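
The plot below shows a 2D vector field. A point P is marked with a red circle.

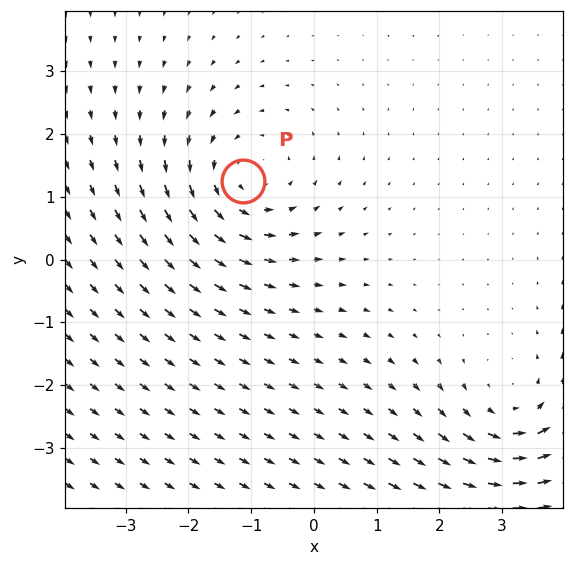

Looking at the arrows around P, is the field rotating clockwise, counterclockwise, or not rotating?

Near P at (-1.1, 1.2) the arrows circulate counterclockwise. The curl (z-component) there is about +3; positive curl means counterclockwise rotation.

counterclockwise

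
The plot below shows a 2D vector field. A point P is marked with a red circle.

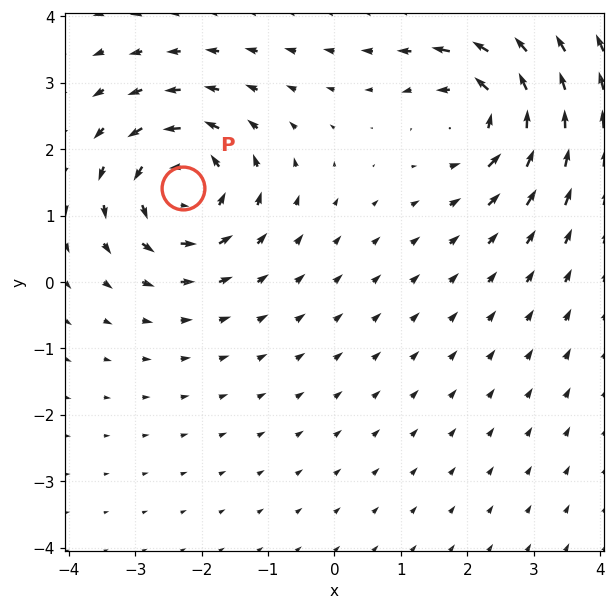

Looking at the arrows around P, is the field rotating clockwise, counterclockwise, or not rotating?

counterclockwise

Near P at (-2.3, 1.4) the arrows circulate counterclockwise. The curl (z-component) there is about +4; positive curl means counterclockwise rotation.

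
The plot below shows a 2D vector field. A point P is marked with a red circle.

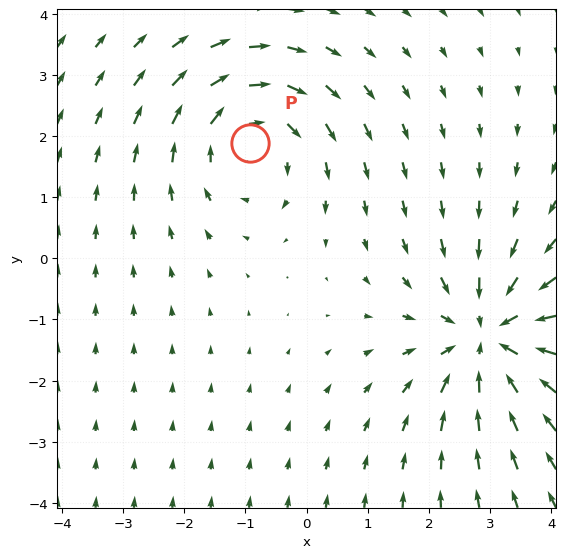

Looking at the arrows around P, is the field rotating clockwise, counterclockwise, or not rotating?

Near P at (-0.9, 1.9) the arrows circulate clockwise. The curl (z-component) there is about -3; negative curl means clockwise rotation.

clockwise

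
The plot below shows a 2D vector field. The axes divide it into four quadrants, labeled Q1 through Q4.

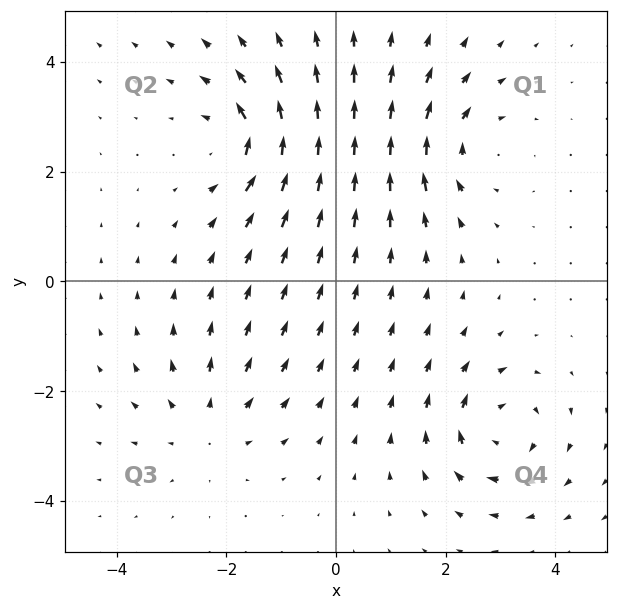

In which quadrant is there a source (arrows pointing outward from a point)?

The source sits at approximately (-2.3, -2.6), which lies in quadrant Q3. The divergence there is about +3, positive as expected for a source.

Q3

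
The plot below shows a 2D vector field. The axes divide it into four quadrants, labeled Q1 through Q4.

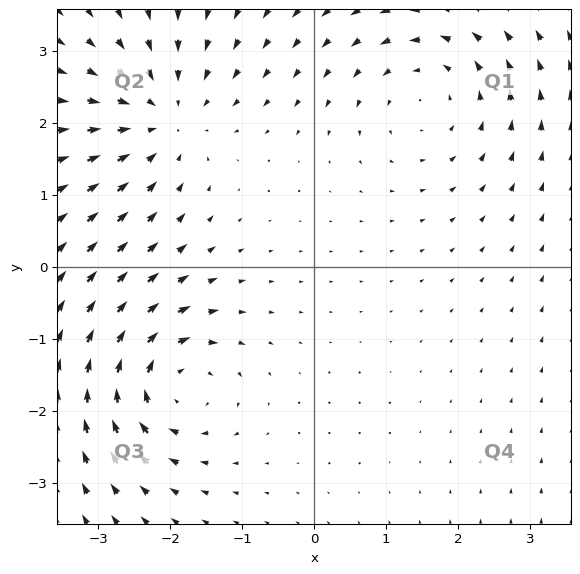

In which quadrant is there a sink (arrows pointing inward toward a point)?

Q2

The sink sits at approximately (-2.1, 2.1), which lies in quadrant Q2. The divergence there is about -5, negative as expected for a sink.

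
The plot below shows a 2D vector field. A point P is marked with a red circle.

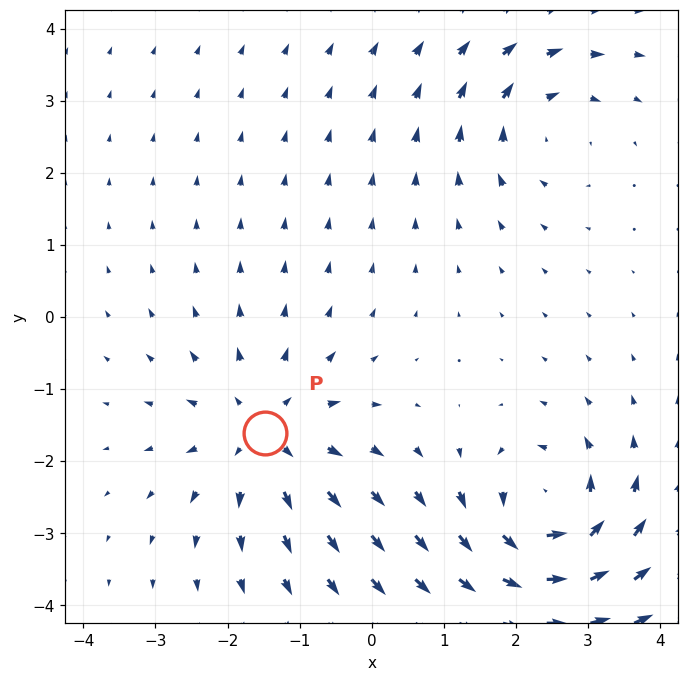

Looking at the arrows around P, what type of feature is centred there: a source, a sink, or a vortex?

source

At P (-1.5, -1.6) the arrows spread outward. Divergence about +4, curl ≈0 — positive divergence with near-zero curl is a source.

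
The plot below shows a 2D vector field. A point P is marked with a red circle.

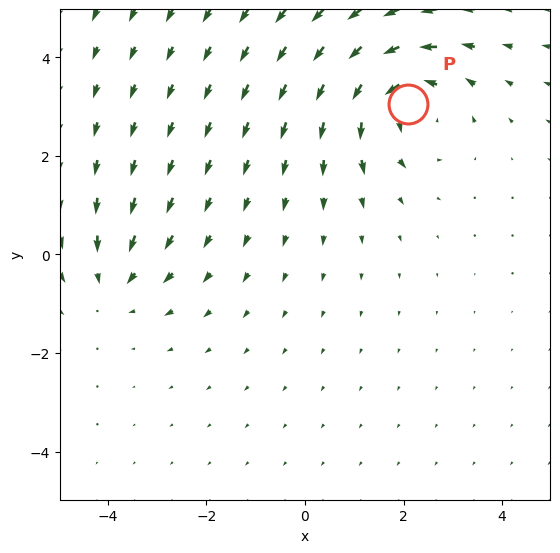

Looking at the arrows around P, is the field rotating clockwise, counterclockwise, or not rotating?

counterclockwise

Near P at (2.1, 3.1) the arrows circulate counterclockwise. The curl (z-component) there is about +5; positive curl means counterclockwise rotation.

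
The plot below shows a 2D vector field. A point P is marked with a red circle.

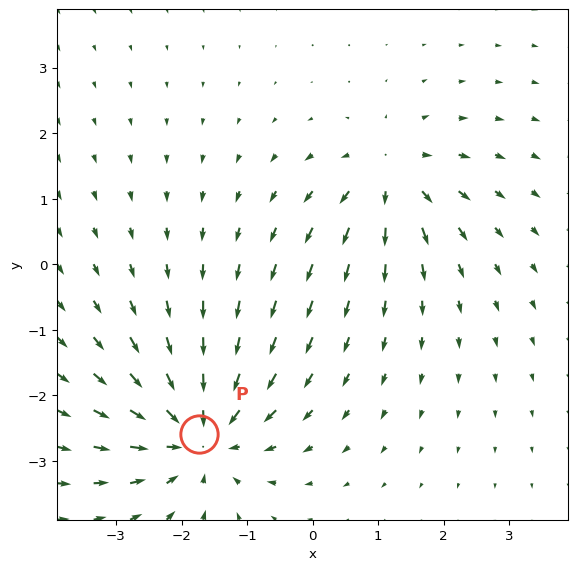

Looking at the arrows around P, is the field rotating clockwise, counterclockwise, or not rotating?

Near P at (-1.7, -2.6) the arrows show no circulation. The curl there is ≈0.

not rotating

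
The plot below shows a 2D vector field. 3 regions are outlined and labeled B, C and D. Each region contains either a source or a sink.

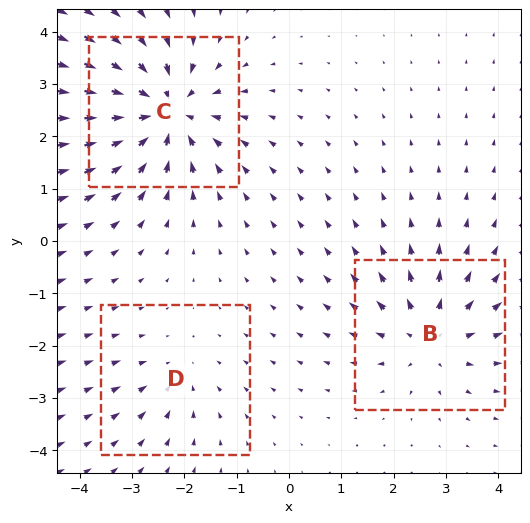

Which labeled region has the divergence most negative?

Divergence at each region's feature centre — B: about +3, C: about -5, D: about -2. Region C is most negative.

C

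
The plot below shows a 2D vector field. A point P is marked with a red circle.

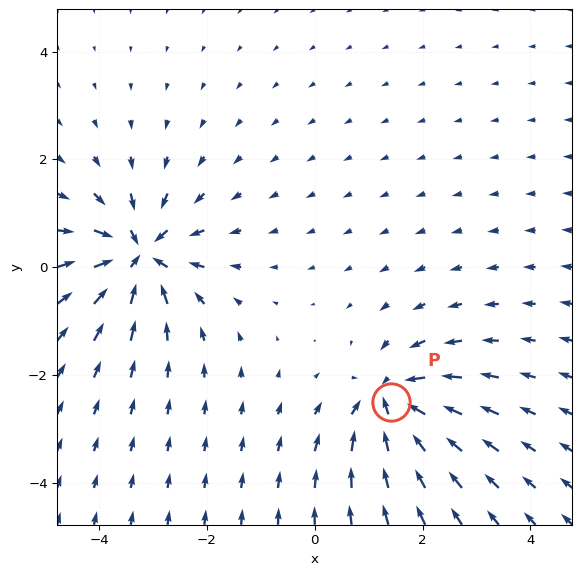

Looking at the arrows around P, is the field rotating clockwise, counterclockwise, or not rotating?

Near P at (1.4, -2.5) the arrows show no circulation. The curl there is ≈0.

not rotating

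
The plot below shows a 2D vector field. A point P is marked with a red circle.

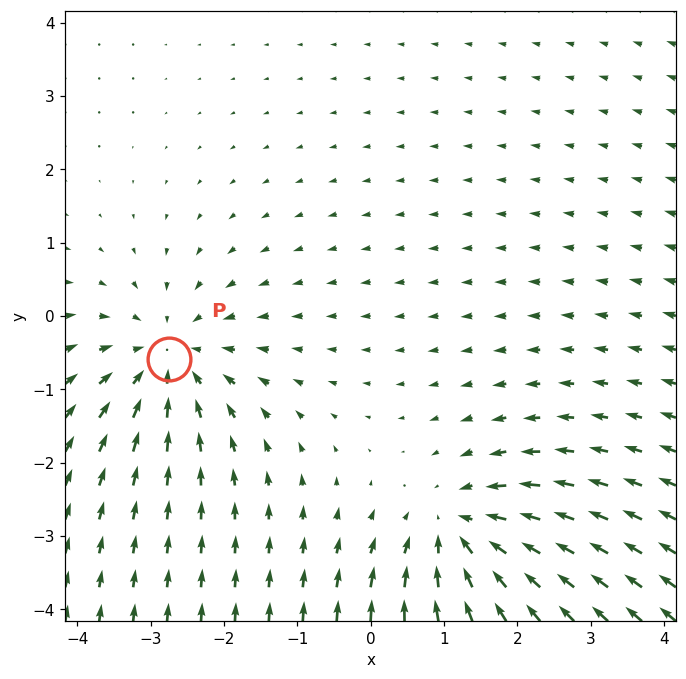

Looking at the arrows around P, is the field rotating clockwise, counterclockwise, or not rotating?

Near P at (-2.8, -0.6) the arrows show no circulation. The curl there is ≈0.

not rotating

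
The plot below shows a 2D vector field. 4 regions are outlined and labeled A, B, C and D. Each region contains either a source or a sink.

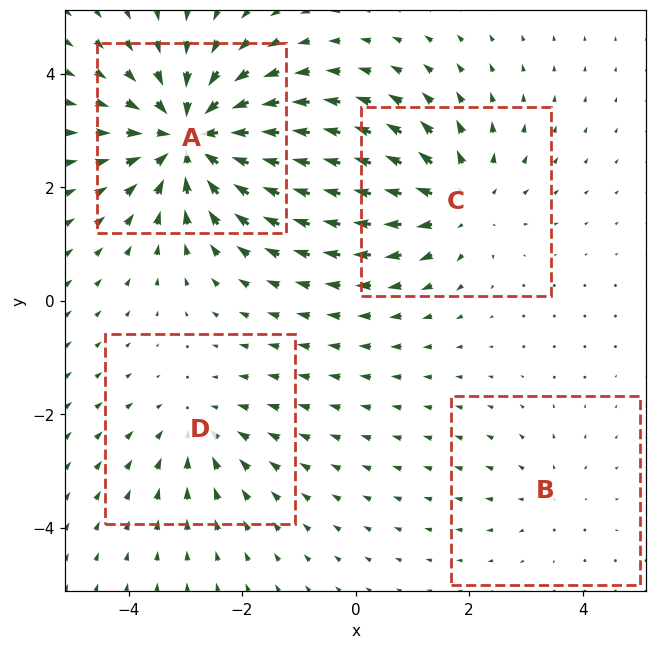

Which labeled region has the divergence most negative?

A

Divergence at each region's feature centre — A: about -7, B: about +2, C: about +4, D: about -3. Region A is most negative.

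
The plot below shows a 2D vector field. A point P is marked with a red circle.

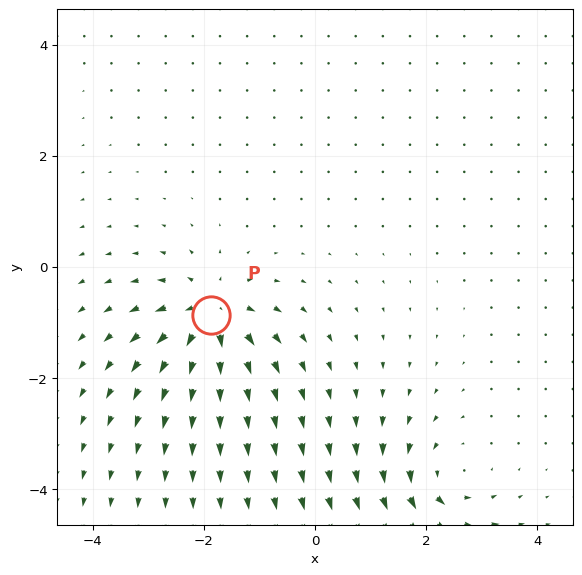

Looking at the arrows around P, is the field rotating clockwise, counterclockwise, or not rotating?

not rotating

Near P at (-1.9, -0.9) the arrows show no circulation. The curl there is ≈0.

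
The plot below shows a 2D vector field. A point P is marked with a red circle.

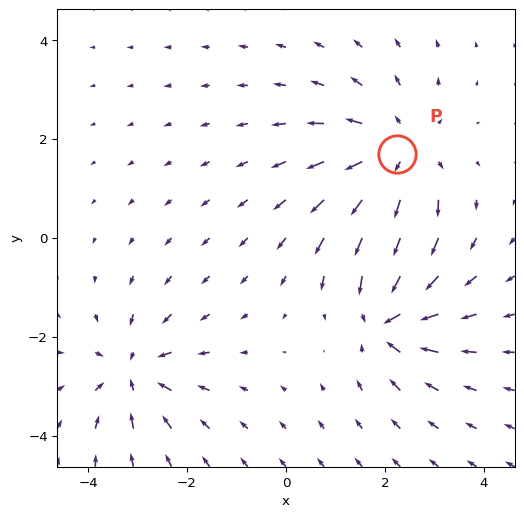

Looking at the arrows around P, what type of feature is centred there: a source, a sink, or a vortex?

At P (2.3, 1.7) the arrows spread outward. Divergence about +3, curl ≈0 — positive divergence with near-zero curl is a source.

source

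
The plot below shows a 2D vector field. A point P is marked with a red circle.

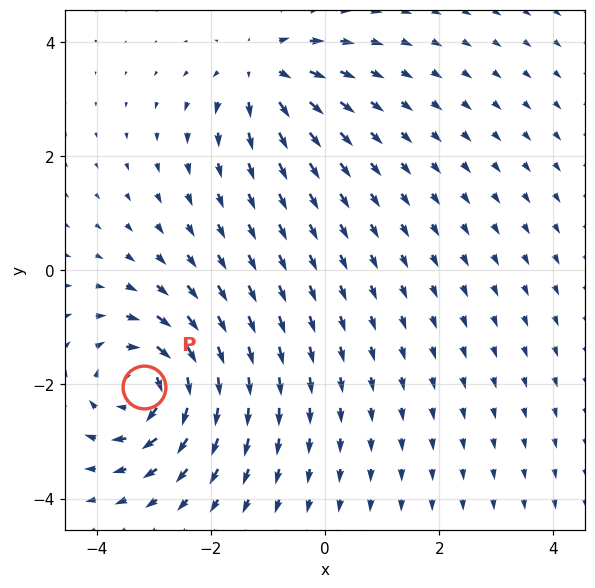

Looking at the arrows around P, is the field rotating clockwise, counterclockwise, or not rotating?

Near P at (-3.2, -2.0) the arrows circulate clockwise. The curl (z-component) there is about -4; negative curl means clockwise rotation.

clockwise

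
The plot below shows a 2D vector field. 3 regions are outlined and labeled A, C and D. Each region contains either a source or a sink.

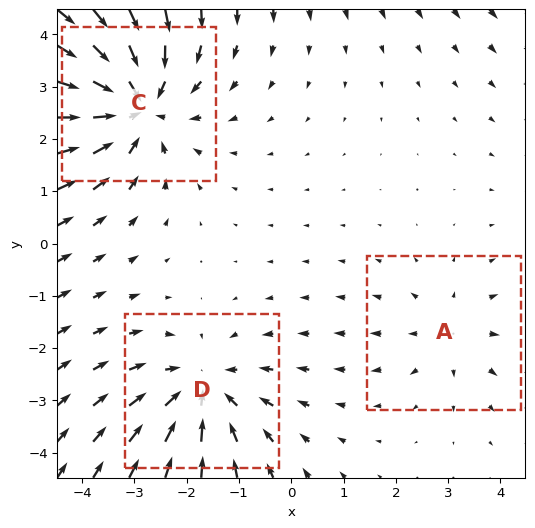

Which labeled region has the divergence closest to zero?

Divergence at each region's feature centre — A: about +2, C: about -4, D: about -3. Region A is closest to zero.

A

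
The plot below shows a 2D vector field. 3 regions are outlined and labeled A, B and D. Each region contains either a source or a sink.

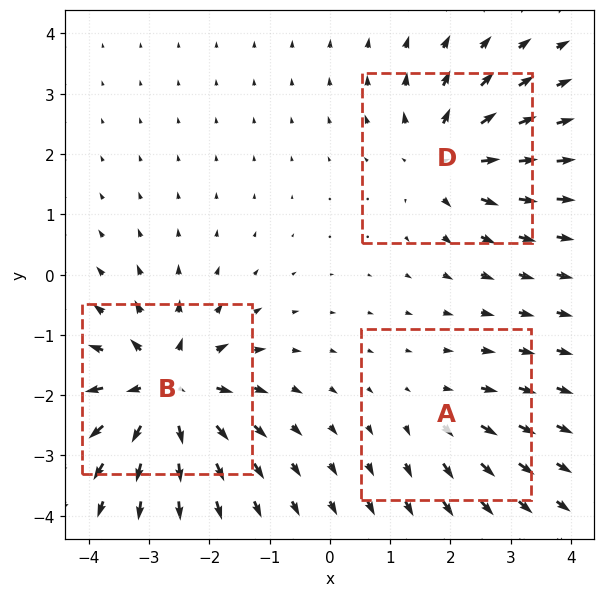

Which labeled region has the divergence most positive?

Divergence at each region's feature centre — A: about +2, B: about +6, D: about +4. Region B is most positive.

B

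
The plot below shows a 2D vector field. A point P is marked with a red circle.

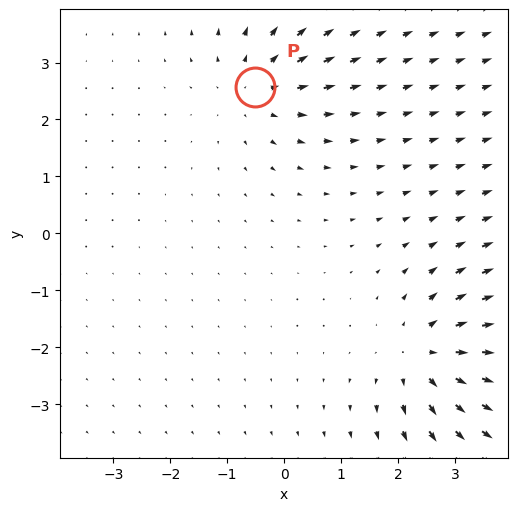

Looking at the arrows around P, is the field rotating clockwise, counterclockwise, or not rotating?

Near P at (-0.5, 2.6) the arrows show no circulation. The curl there is ≈0.

not rotating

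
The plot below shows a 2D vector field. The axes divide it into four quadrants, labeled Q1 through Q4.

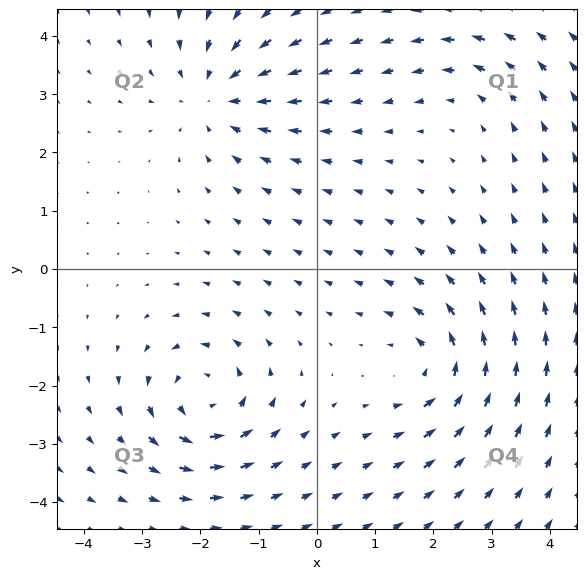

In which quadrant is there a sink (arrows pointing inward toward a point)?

The sink sits at approximately (-1.7, 3.0), which lies in quadrant Q2. The divergence there is about -4, negative as expected for a sink.

Q2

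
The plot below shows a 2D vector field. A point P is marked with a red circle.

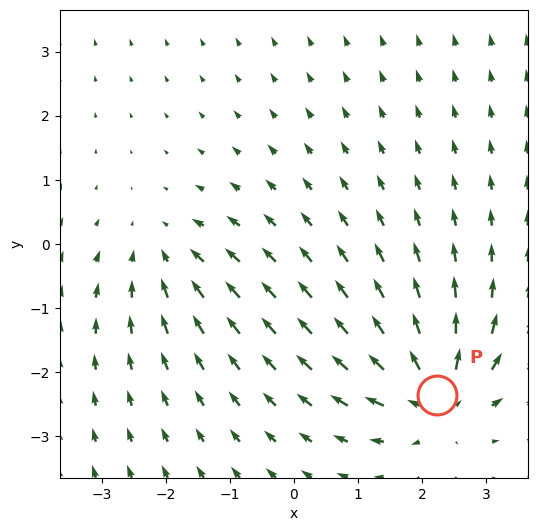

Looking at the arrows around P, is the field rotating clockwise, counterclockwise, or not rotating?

Near P at (2.2, -2.4) the arrows show no circulation. The curl there is ≈0.

not rotating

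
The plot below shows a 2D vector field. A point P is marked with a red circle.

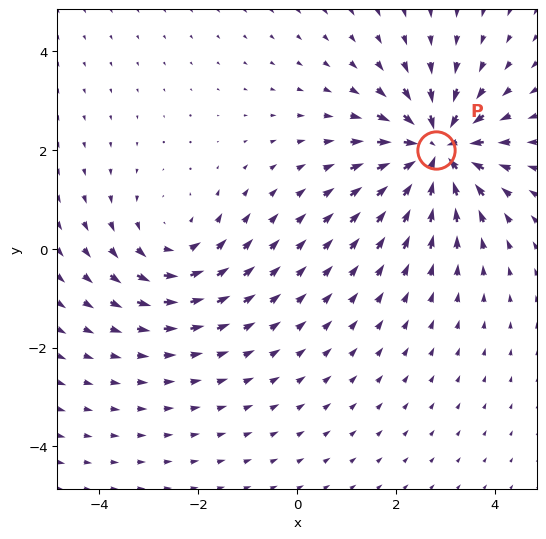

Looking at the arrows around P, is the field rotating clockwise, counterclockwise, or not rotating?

Near P at (2.8, 2.0) the arrows show no circulation. The curl there is ≈0.

not rotating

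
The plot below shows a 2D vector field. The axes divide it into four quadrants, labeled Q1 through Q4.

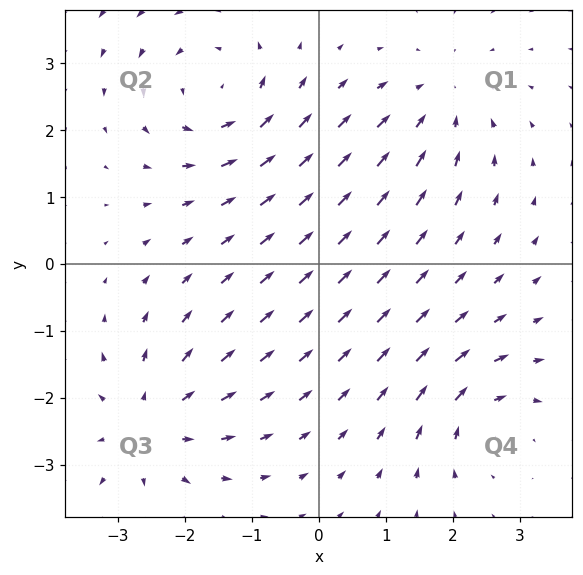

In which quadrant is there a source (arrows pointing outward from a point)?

The source sits at approximately (-2.5, -2.4), which lies in quadrant Q3. The divergence there is about +3, positive as expected for a source.

Q3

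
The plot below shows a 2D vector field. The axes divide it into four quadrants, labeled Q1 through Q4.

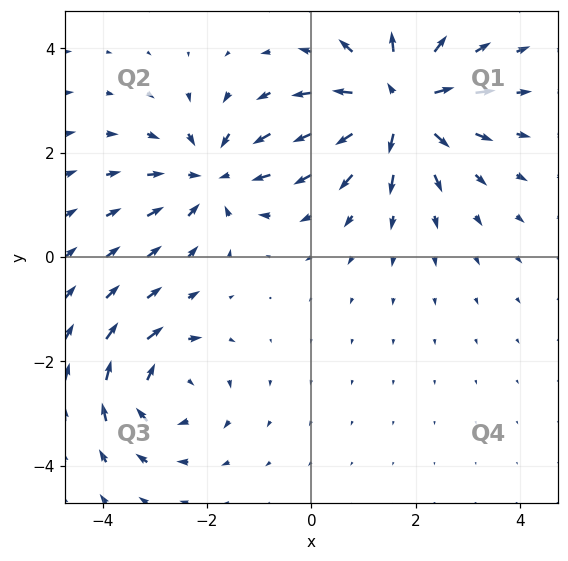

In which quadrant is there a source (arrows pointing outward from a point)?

The source sits at approximately (1.7, 2.9), which lies in quadrant Q1. The divergence there is about +7, positive as expected for a source.

Q1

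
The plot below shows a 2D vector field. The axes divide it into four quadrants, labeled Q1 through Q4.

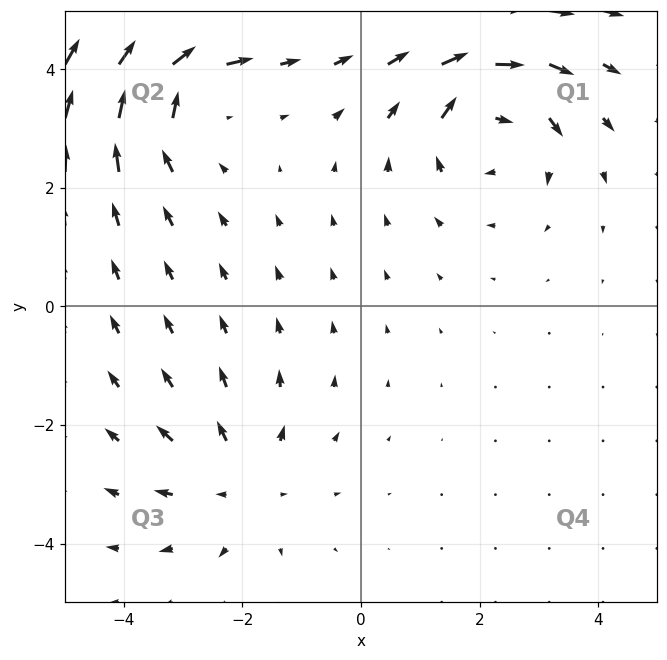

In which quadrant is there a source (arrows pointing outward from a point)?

Q3

The source sits at approximately (-2.0, -3.0), which lies in quadrant Q3. The divergence there is about +3, positive as expected for a source.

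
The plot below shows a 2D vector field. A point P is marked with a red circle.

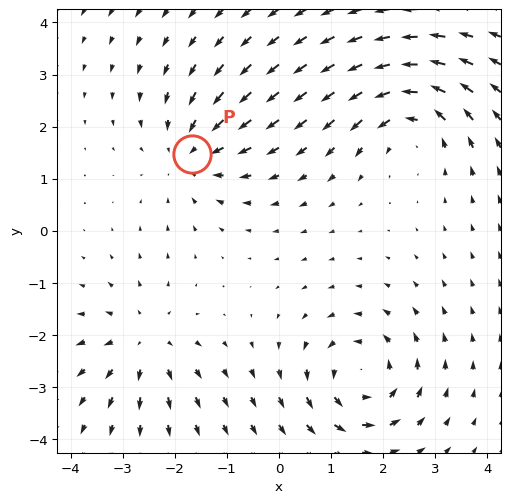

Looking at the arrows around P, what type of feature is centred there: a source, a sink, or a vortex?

At P (-1.7, 1.5) the arrows converge inward. Divergence about -4, curl ≈0 — negative divergence with near-zero curl is a sink.

sink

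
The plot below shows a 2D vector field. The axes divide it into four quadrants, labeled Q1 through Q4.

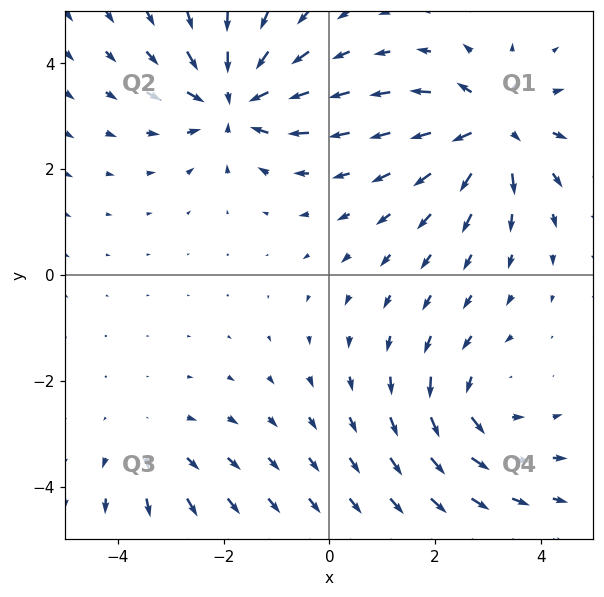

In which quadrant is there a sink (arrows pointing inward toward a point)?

The sink sits at approximately (-1.8, 3.3), which lies in quadrant Q2. The divergence there is about -5, negative as expected for a sink.

Q2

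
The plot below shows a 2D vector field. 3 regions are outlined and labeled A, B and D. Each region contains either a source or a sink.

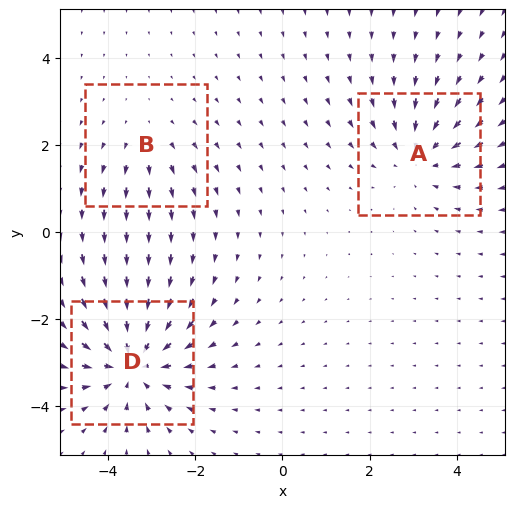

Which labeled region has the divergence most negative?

D

Divergence at each region's feature centre — A: about -3, B: about +2, D: about -5. Region D is most negative.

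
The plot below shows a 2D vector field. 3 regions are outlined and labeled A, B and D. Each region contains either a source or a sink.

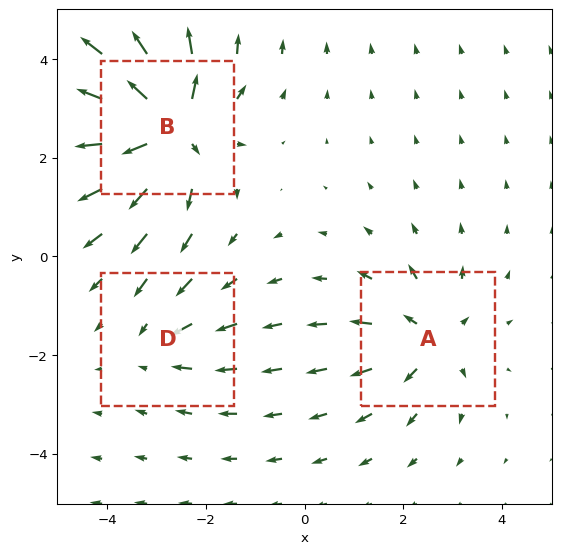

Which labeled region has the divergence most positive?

B

Divergence at each region's feature centre — A: about +3, B: about +6, D: about -2. Region B is most positive.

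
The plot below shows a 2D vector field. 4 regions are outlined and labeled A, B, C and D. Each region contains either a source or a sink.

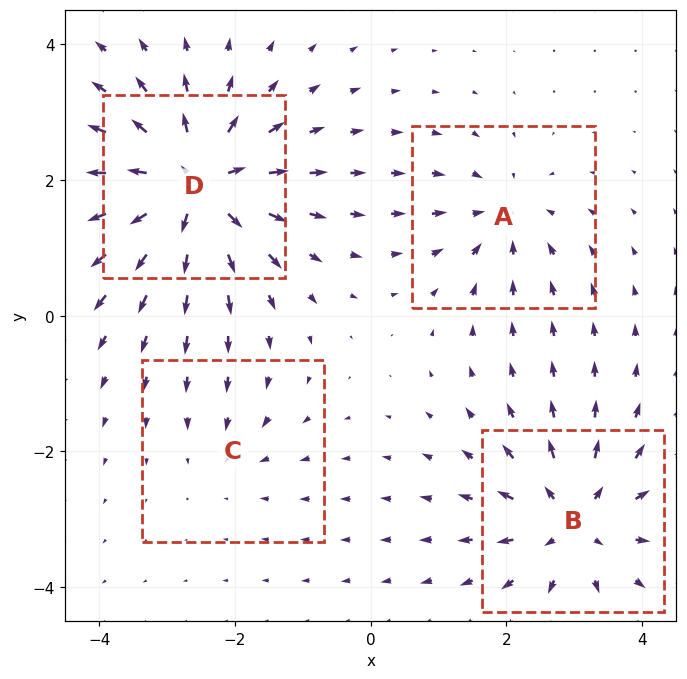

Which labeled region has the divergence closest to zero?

C

Divergence at each region's feature centre — A: about -4, B: about +6, C: about -2, D: about +8. Region C is closest to zero.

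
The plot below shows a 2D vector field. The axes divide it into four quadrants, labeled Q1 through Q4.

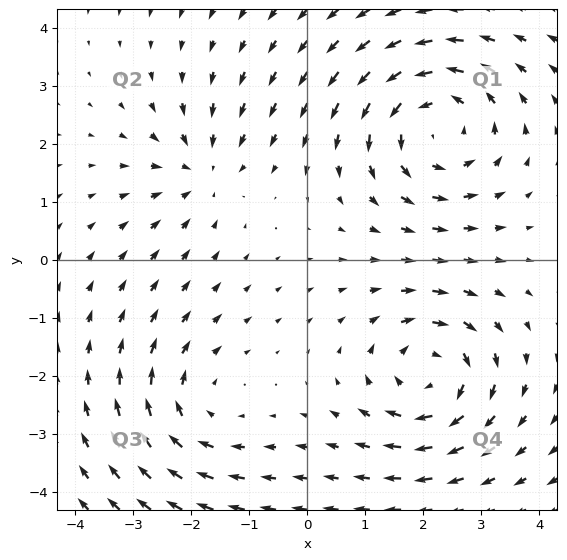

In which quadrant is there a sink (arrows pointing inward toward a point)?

The sink sits at approximately (-1.8, 1.5), which lies in quadrant Q2. The divergence there is about -3, negative as expected for a sink.

Q2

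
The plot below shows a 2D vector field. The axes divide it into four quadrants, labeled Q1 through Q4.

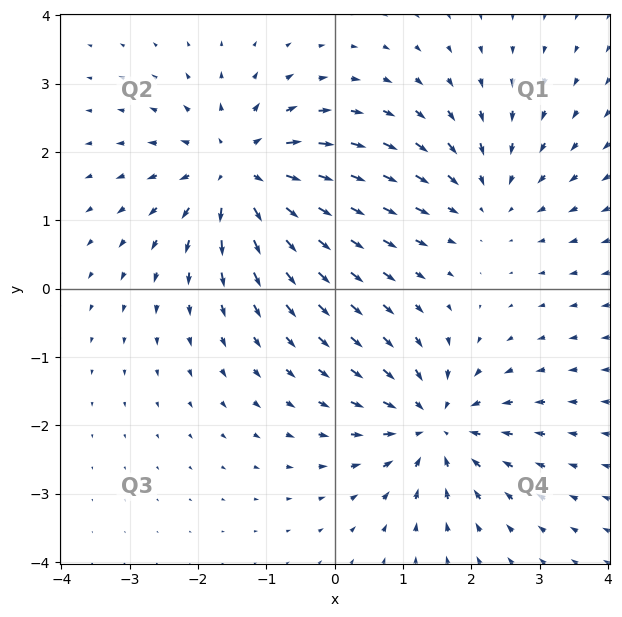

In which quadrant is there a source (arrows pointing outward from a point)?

The source sits at approximately (-1.4, 1.7), which lies in quadrant Q2. The divergence there is about +4, positive as expected for a source.

Q2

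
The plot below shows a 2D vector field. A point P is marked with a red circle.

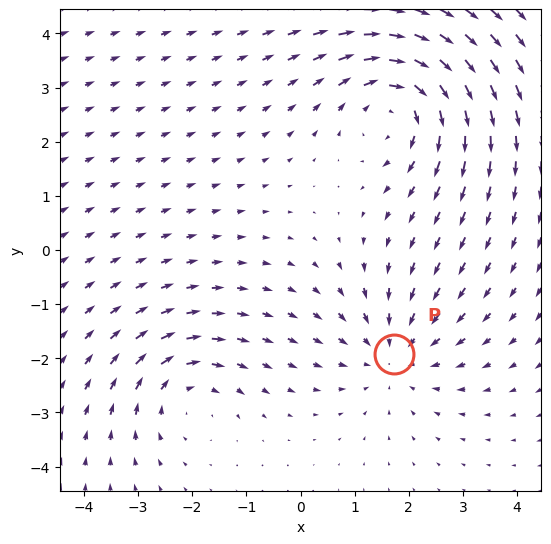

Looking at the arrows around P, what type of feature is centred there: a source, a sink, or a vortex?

At P (1.7, -1.9) the arrows converge inward. Divergence about -2, curl ≈0 — negative divergence with near-zero curl is a sink.

sink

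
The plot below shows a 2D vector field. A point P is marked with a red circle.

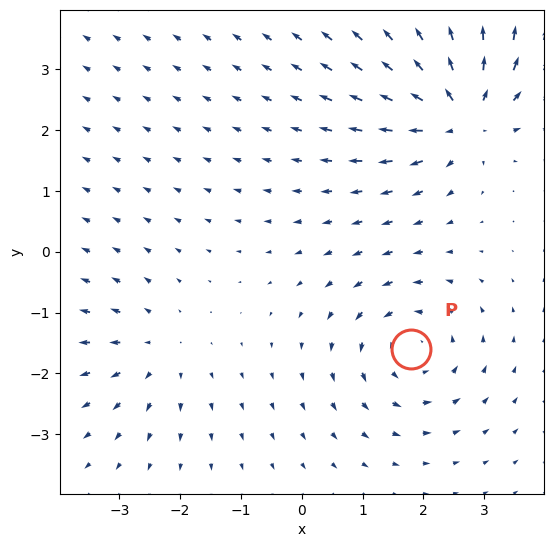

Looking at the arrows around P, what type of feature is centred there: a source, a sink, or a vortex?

At P (1.8, -1.6) the arrows circulate counterclockwise. Divergence ≈0, curl about +5 — near-zero divergence with nonzero curl is a vortex.

vortex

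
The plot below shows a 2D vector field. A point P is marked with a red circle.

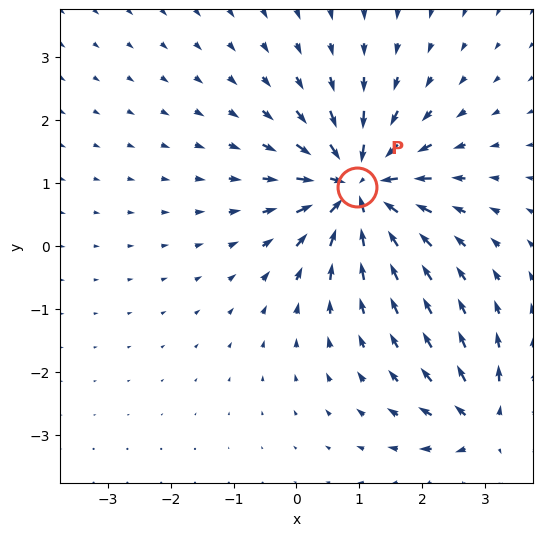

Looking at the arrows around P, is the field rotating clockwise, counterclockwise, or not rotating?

Near P at (1.0, 0.9) the arrows show no circulation. The curl there is ≈0.

not rotating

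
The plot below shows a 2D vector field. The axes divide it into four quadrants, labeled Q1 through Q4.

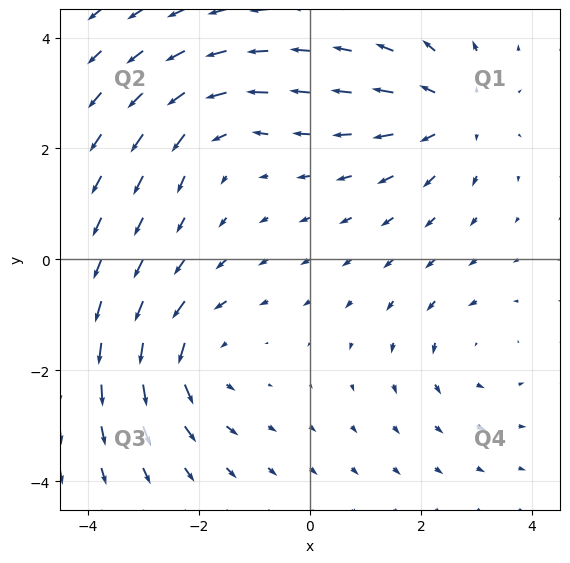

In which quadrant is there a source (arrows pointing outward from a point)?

Q1

The source sits at approximately (2.6, 2.6), which lies in quadrant Q1. The divergence there is about +4, positive as expected for a source.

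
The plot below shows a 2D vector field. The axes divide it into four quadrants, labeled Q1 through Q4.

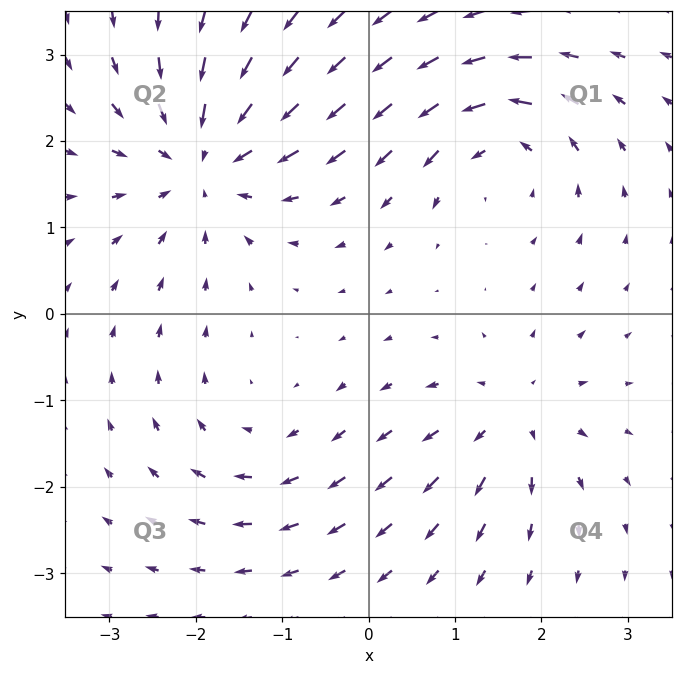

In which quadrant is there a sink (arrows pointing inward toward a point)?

Q2

The sink sits at approximately (-1.9, 1.8), which lies in quadrant Q2. The divergence there is about -5, negative as expected for a sink.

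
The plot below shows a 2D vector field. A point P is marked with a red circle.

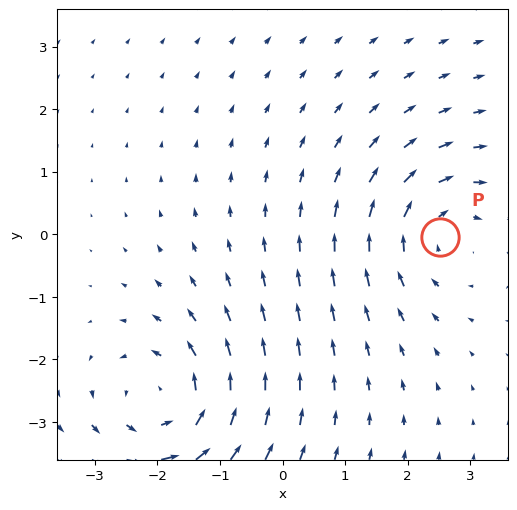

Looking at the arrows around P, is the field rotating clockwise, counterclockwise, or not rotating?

clockwise

Near P at (2.5, -0.0) the arrows circulate clockwise. The curl (z-component) there is about -3; negative curl means clockwise rotation.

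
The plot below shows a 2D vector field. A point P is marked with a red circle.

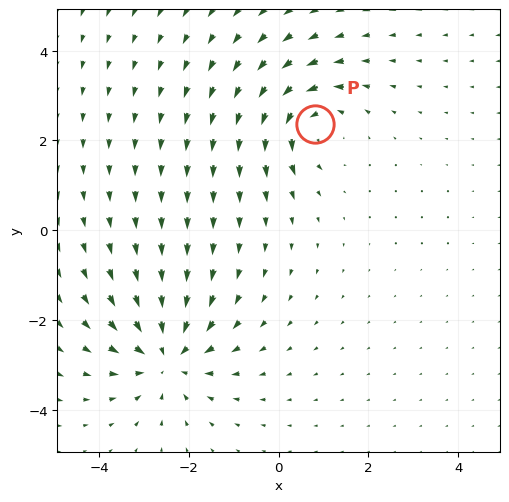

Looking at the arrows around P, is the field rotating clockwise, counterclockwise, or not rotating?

counterclockwise

Near P at (0.8, 2.4) the arrows circulate counterclockwise. The curl (z-component) there is about +4; positive curl means counterclockwise rotation.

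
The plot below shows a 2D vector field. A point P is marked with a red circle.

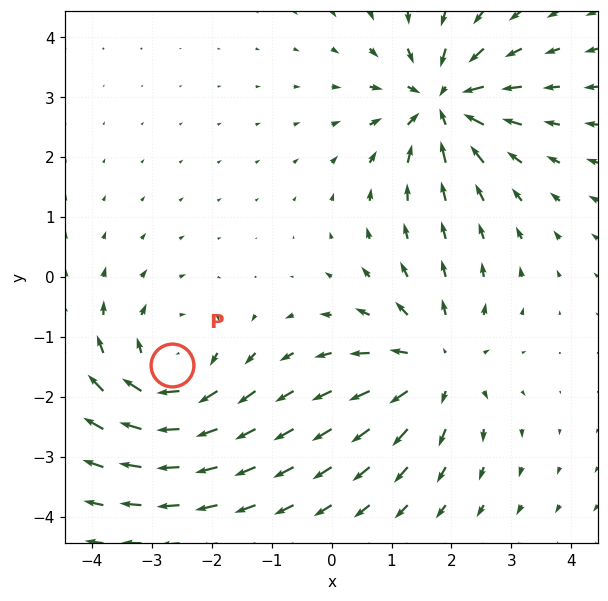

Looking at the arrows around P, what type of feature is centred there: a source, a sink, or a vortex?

vortex

At P (-2.7, -1.5) the arrows circulate clockwise. Divergence ≈0, curl about -4 — near-zero divergence with nonzero curl is a vortex.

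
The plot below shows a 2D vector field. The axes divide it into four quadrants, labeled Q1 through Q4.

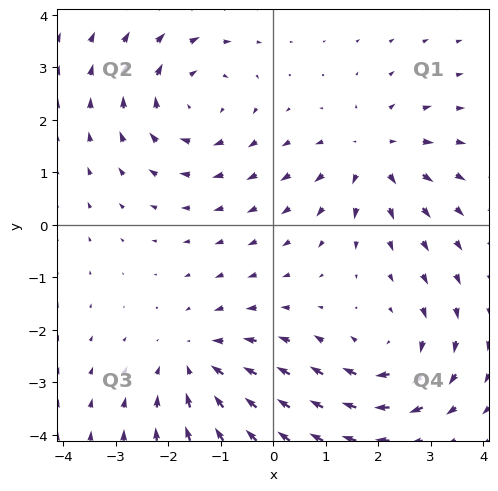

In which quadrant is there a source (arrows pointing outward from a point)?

Q1

The source sits at approximately (1.9, 1.3), which lies in quadrant Q1. The divergence there is about +3, positive as expected for a source.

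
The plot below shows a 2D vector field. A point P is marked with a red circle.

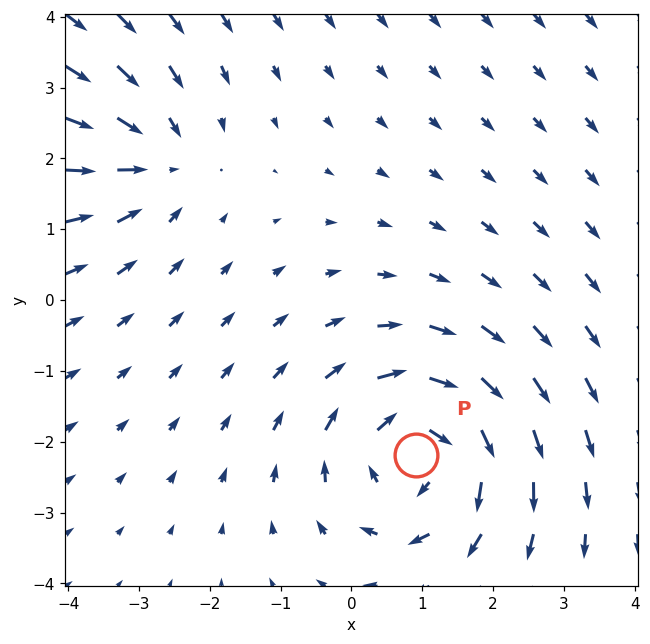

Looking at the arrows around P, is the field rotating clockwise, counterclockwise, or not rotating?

clockwise

Near P at (0.9, -2.2) the arrows circulate clockwise. The curl (z-component) there is about -4; negative curl means clockwise rotation.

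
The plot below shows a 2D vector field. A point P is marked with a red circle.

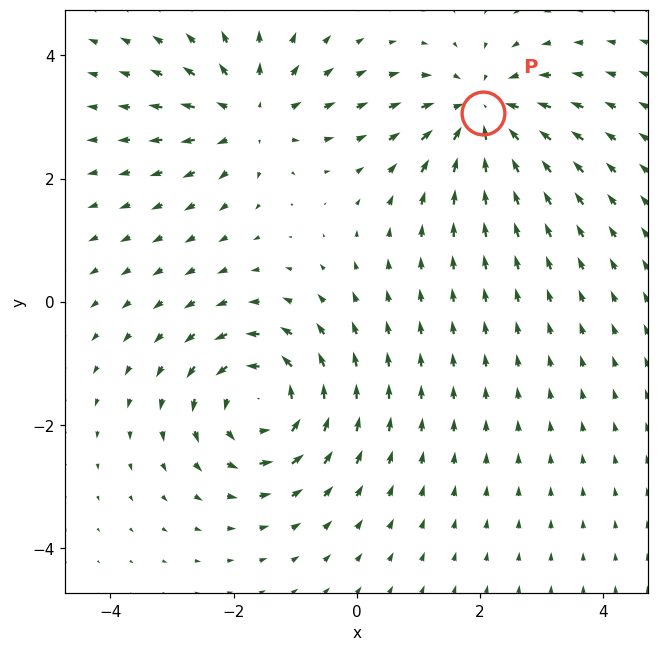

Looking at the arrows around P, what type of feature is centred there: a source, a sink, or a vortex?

At P (2.0, 3.1) the arrows converge inward. Divergence about -5, curl ≈0 — negative divergence with near-zero curl is a sink.

sink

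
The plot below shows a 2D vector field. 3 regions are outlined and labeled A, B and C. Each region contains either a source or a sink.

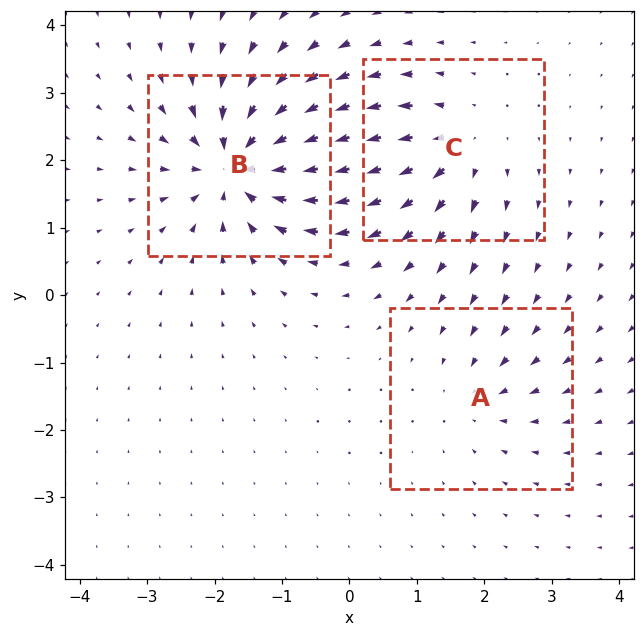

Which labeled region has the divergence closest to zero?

Divergence at each region's feature centre — A: about -2, B: about -6, C: about +4. Region A is closest to zero.

A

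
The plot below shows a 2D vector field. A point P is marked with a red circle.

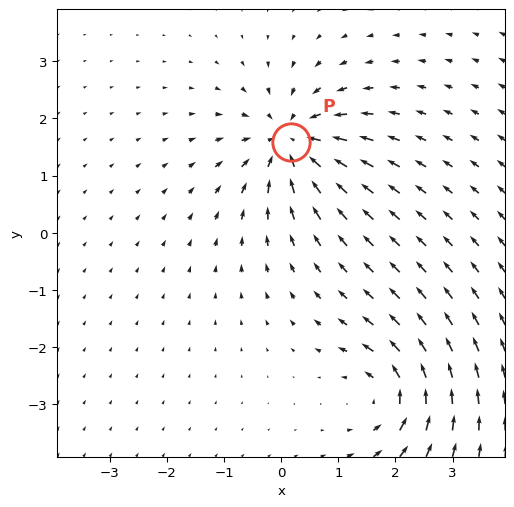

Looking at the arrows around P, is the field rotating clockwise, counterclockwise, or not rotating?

not rotating

Near P at (0.2, 1.6) the arrows show no circulation. The curl there is ≈0.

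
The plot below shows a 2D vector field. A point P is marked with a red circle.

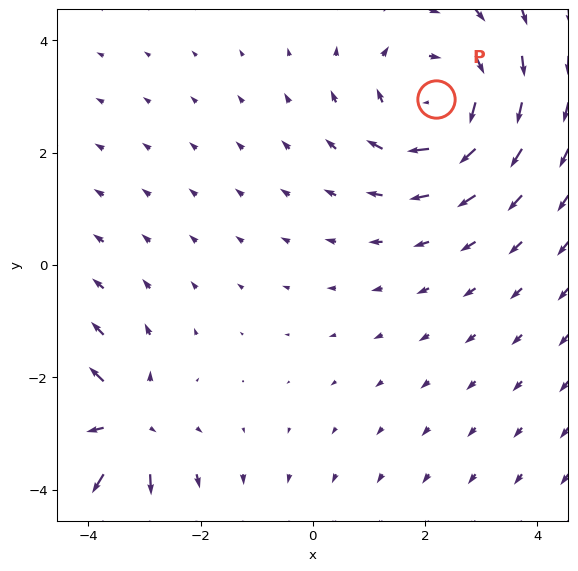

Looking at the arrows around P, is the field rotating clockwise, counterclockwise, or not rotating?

clockwise

Near P at (2.2, 3.0) the arrows circulate clockwise. The curl (z-component) there is about -4; negative curl means clockwise rotation.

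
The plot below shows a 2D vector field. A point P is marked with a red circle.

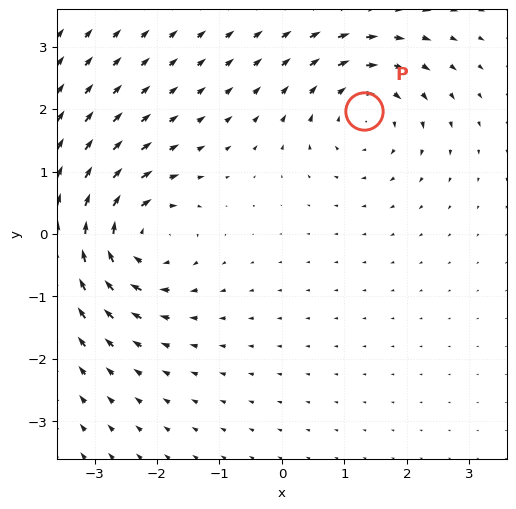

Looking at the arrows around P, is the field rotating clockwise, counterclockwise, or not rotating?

Near P at (1.3, 2.0) the arrows circulate clockwise. The curl (z-component) there is about -4; negative curl means clockwise rotation.

clockwise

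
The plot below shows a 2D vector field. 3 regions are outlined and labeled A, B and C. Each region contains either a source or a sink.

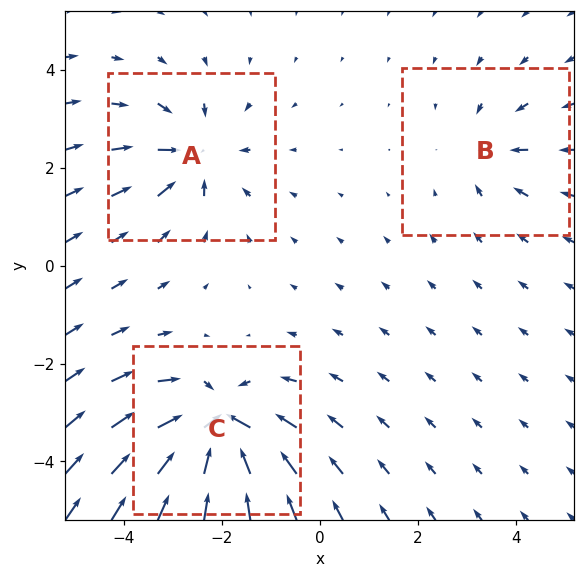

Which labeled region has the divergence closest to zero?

B

Divergence at each region's feature centre — A: about -4, B: about -2, C: about -6. Region B is closest to zero.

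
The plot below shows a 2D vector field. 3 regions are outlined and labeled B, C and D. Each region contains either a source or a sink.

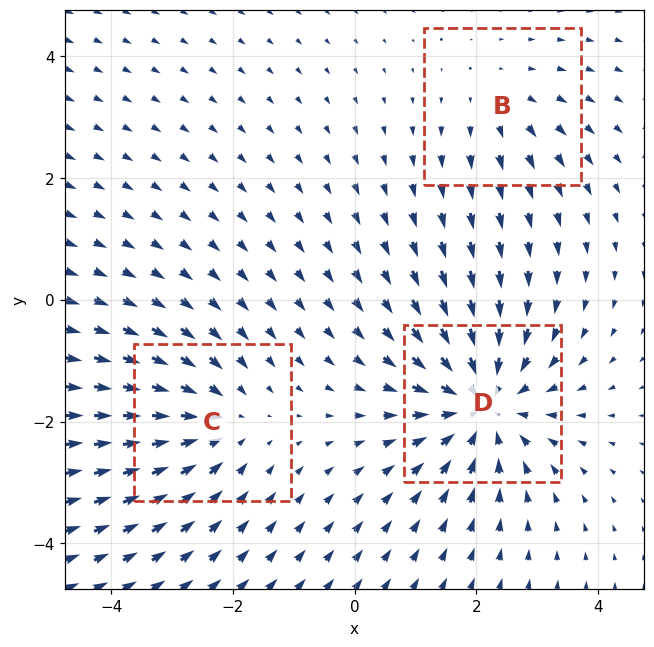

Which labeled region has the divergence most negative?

D

Divergence at each region's feature centre — B: about +2, C: about -3, D: about -5. Region D is most negative.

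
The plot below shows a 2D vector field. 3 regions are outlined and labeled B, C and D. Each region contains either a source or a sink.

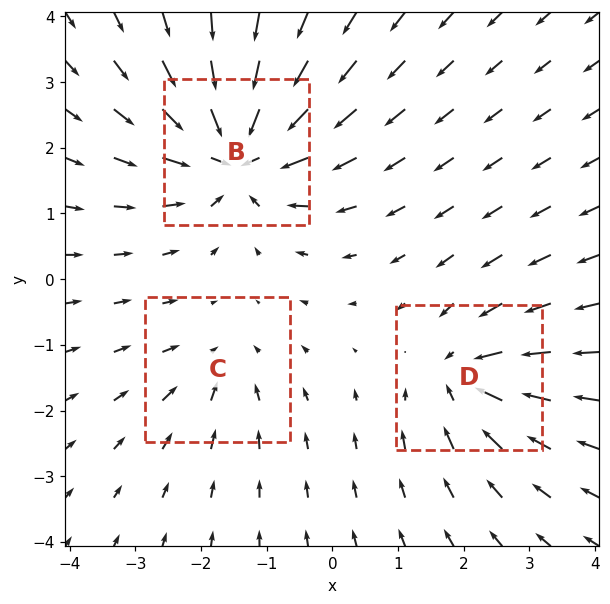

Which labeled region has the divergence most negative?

Divergence at each region's feature centre — B: about -6, C: about -2, D: about -4. Region B is most negative.

B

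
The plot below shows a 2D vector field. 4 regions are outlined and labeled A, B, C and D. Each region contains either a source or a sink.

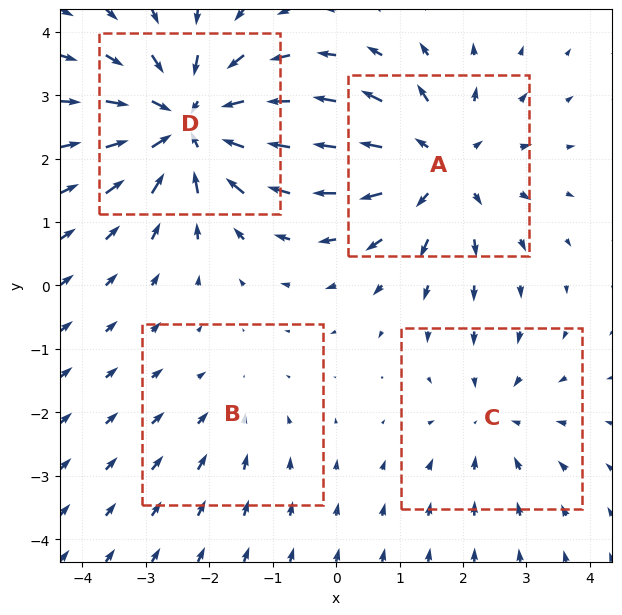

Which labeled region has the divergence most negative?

D

Divergence at each region's feature centre — A: about +5, B: about -2, C: about -3, D: about -6. Region D is most negative.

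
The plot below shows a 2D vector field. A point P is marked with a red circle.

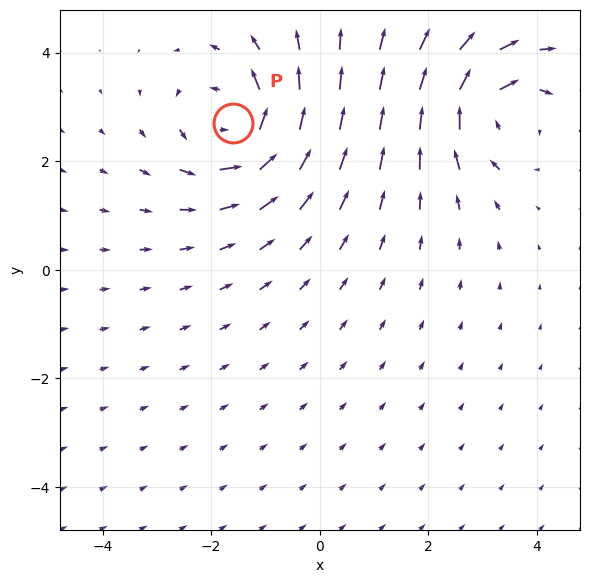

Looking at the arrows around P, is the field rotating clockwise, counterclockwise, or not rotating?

Near P at (-1.6, 2.7) the arrows circulate counterclockwise. The curl (z-component) there is about +5; positive curl means counterclockwise rotation.

counterclockwise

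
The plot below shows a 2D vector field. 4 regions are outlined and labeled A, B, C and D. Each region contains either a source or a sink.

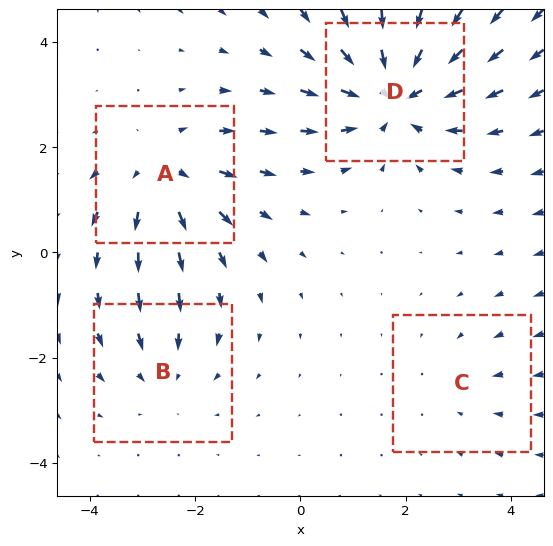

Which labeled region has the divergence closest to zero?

C

Divergence at each region's feature centre — A: about +4, B: about -3, C: about -2, D: about -6. Region C is closest to zero.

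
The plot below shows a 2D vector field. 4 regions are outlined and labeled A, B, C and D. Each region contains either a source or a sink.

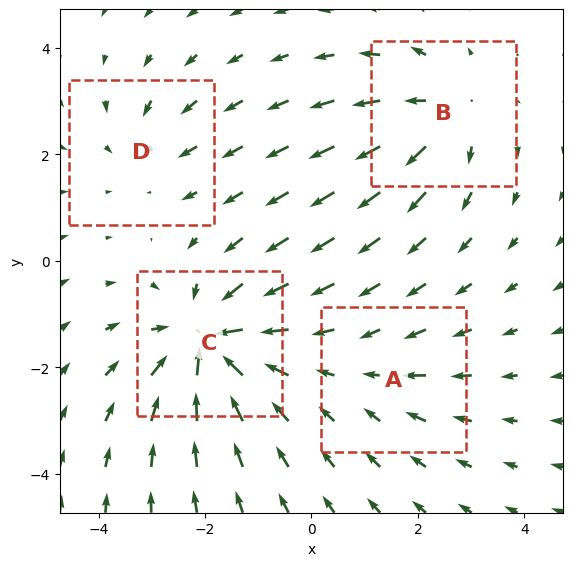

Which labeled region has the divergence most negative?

C

Divergence at each region's feature centre — A: about -2, B: about +5, C: about -7, D: about -3. Region C is most negative.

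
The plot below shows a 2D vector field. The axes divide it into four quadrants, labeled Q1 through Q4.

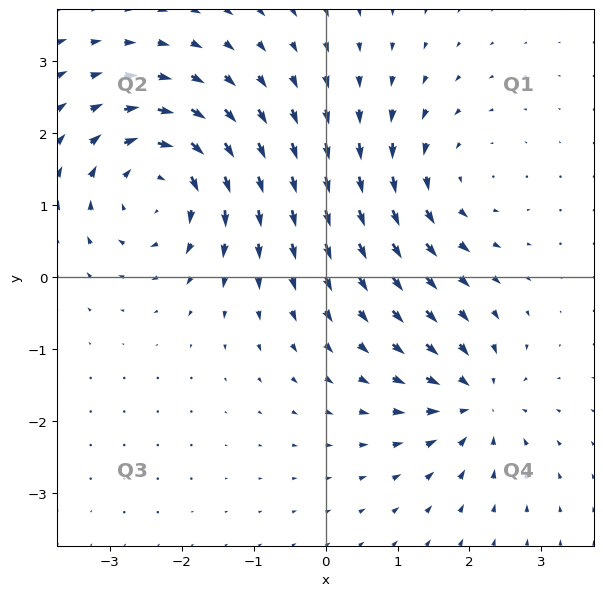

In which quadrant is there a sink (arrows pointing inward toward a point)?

Q4

The sink sits at approximately (2.1, -1.7), which lies in quadrant Q4. The divergence there is about -4, negative as expected for a sink.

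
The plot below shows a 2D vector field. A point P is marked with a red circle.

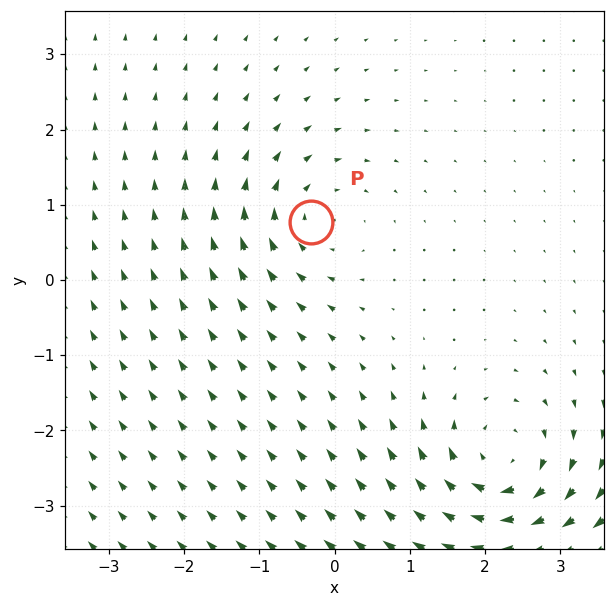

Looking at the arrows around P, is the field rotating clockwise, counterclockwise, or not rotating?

clockwise

Near P at (-0.3, 0.8) the arrows circulate clockwise. The curl (z-component) there is about -3; negative curl means clockwise rotation.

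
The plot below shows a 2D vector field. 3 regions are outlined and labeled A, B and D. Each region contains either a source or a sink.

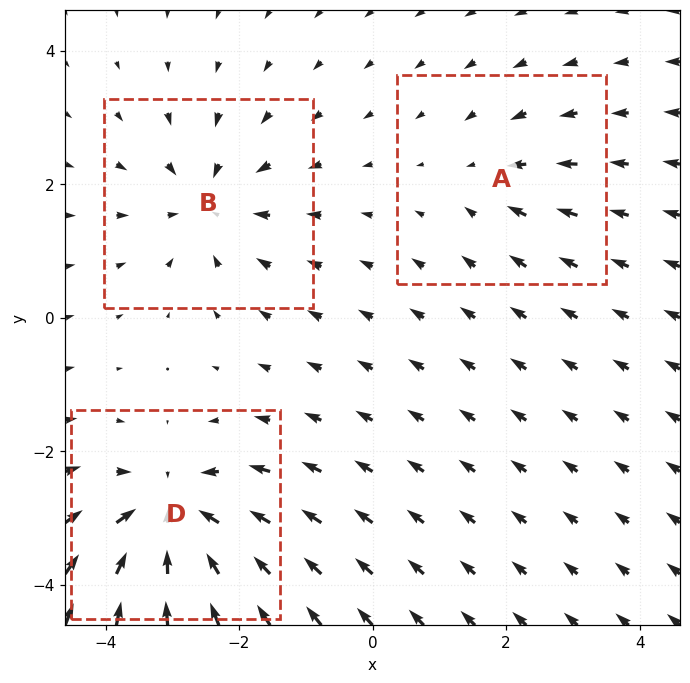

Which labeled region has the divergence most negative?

D

Divergence at each region's feature centre — A: about -2, B: about -4, D: about -5. Region D is most negative.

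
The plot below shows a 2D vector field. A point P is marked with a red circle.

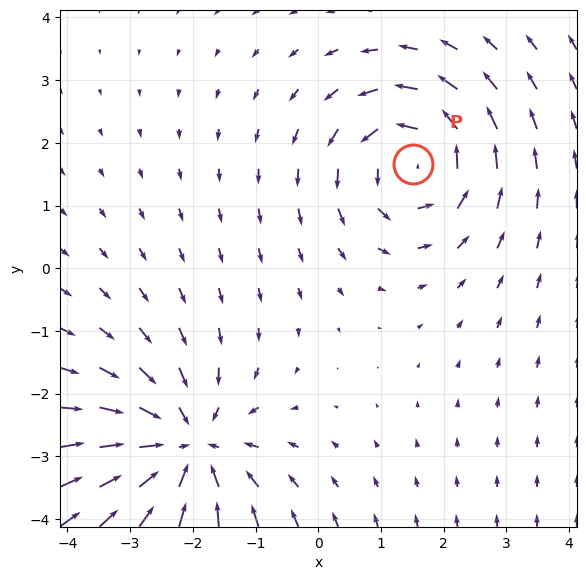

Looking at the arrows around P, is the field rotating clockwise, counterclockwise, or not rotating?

counterclockwise

Near P at (1.5, 1.7) the arrows circulate counterclockwise. The curl (z-component) there is about +4; positive curl means counterclockwise rotation.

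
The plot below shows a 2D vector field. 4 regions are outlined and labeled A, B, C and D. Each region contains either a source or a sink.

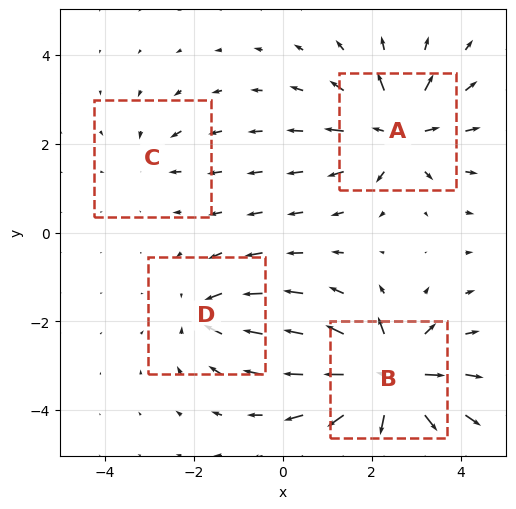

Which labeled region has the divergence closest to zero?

C

Divergence at each region's feature centre — A: about +6, B: about +8, C: about -3, D: about -4. Region C is closest to zero.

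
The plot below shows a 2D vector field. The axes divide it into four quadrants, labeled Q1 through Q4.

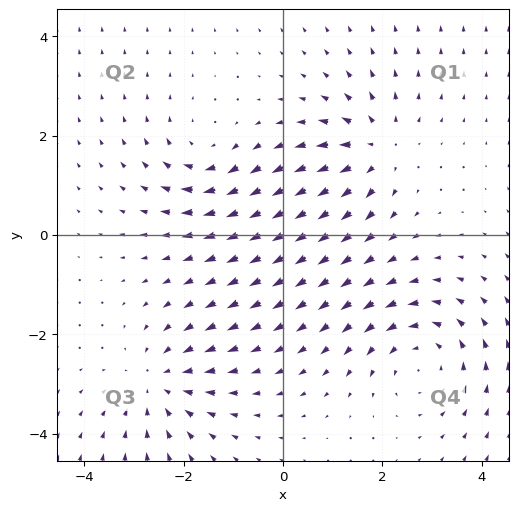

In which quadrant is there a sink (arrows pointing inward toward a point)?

Q3

The sink sits at approximately (-2.5, -3.0), which lies in quadrant Q3. The divergence there is about -3, negative as expected for a sink.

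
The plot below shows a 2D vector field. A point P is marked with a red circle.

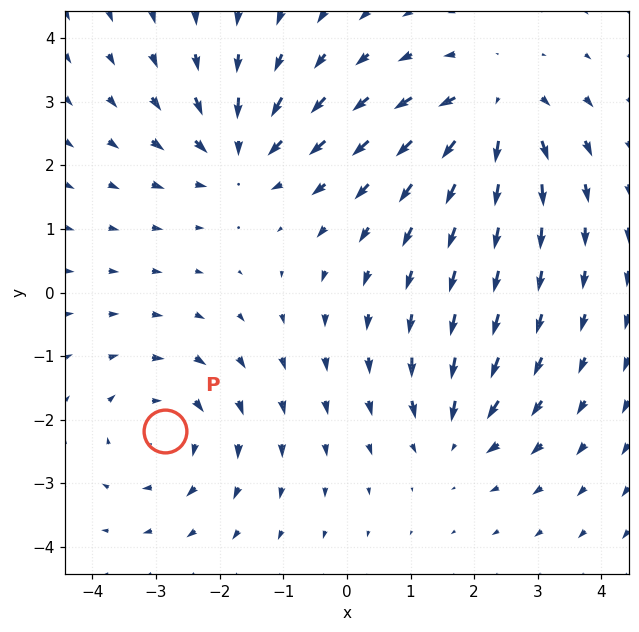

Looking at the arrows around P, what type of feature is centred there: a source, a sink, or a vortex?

vortex

At P (-2.9, -2.2) the arrows circulate clockwise. Divergence ≈0, curl about -4 — near-zero divergence with nonzero curl is a vortex.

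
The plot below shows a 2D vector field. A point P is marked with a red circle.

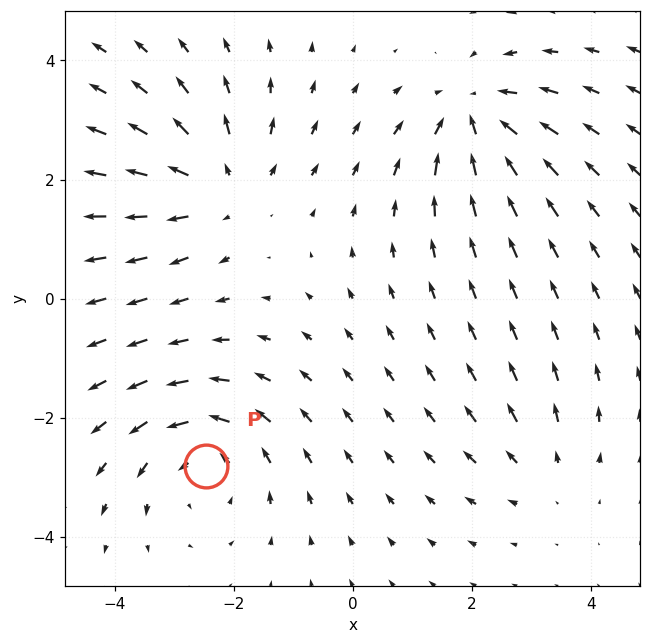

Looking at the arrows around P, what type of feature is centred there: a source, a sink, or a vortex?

vortex

At P (-2.5, -2.8) the arrows circulate counterclockwise. Divergence ≈0, curl about +4 — near-zero divergence with nonzero curl is a vortex.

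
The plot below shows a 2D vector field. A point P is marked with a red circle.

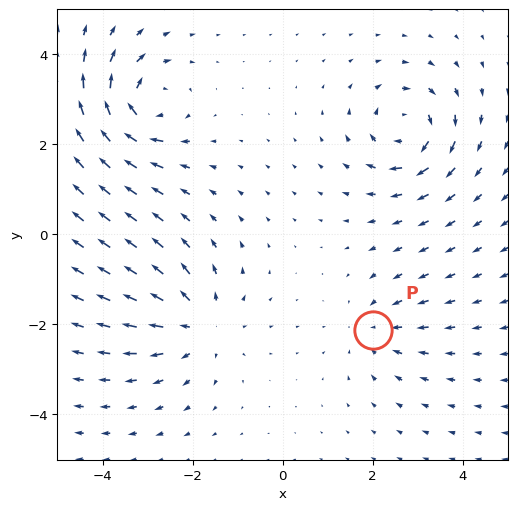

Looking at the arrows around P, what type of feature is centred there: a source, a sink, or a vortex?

At P (2.0, -2.1) the arrows converge inward. Divergence about -3, curl ≈0 — negative divergence with near-zero curl is a sink.

sink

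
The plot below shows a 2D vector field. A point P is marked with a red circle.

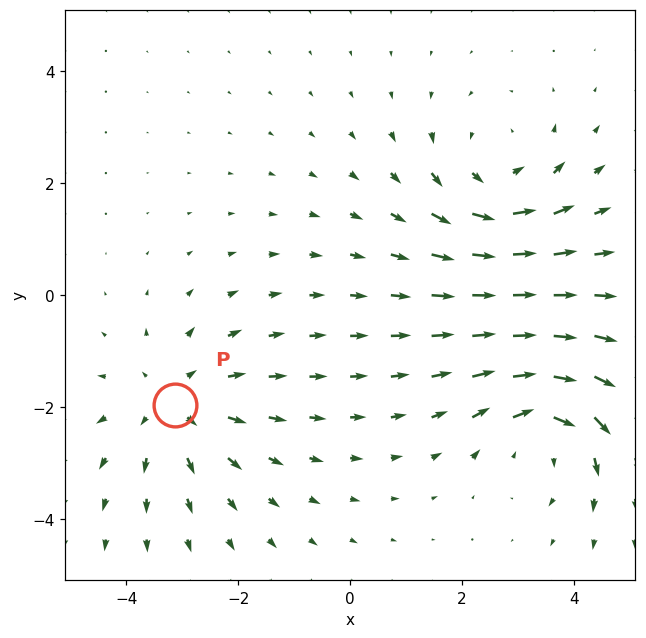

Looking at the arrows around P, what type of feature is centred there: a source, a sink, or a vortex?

At P (-3.1, -2.0) the arrows spread outward. Divergence about +2, curl ≈0 — positive divergence with near-zero curl is a source.

source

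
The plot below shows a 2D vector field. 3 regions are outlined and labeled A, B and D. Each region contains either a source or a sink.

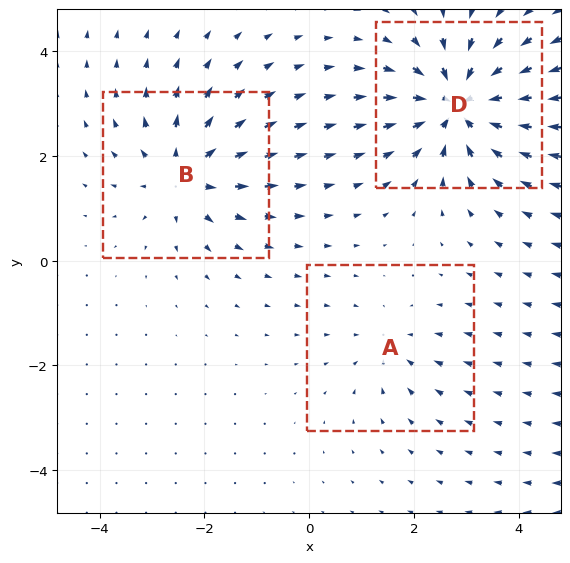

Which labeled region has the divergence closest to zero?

A

Divergence at each region's feature centre — A: about -2, B: about +4, D: about -5. Region A is closest to zero.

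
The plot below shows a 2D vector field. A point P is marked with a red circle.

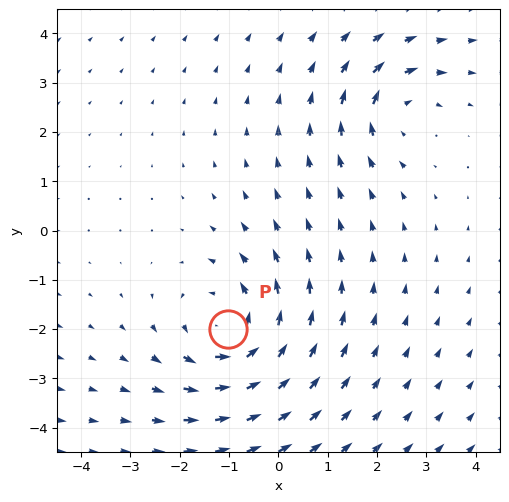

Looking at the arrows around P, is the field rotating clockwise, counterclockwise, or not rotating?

Near P at (-1.0, -2.0) the arrows circulate counterclockwise. The curl (z-component) there is about +4; positive curl means counterclockwise rotation.

counterclockwise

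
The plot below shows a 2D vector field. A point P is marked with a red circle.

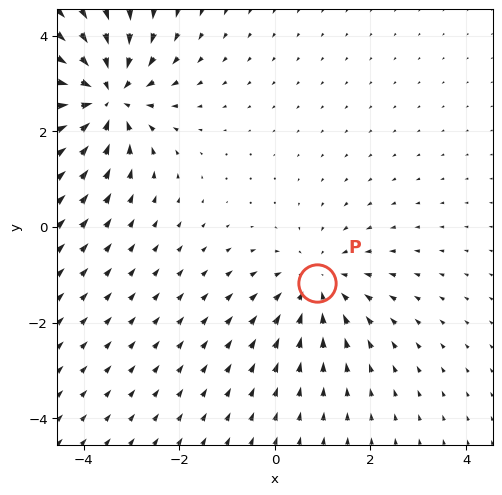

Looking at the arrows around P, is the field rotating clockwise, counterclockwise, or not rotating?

Near P at (0.9, -1.2) the arrows show no circulation. The curl there is ≈0.

not rotating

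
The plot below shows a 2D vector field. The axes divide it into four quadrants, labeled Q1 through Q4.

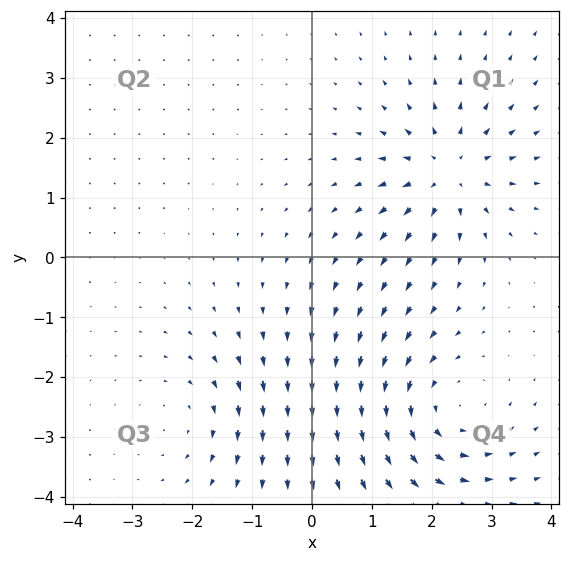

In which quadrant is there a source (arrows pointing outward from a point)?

The source sits at approximately (2.3, 1.4), which lies in quadrant Q1. The divergence there is about +5, positive as expected for a source.

Q1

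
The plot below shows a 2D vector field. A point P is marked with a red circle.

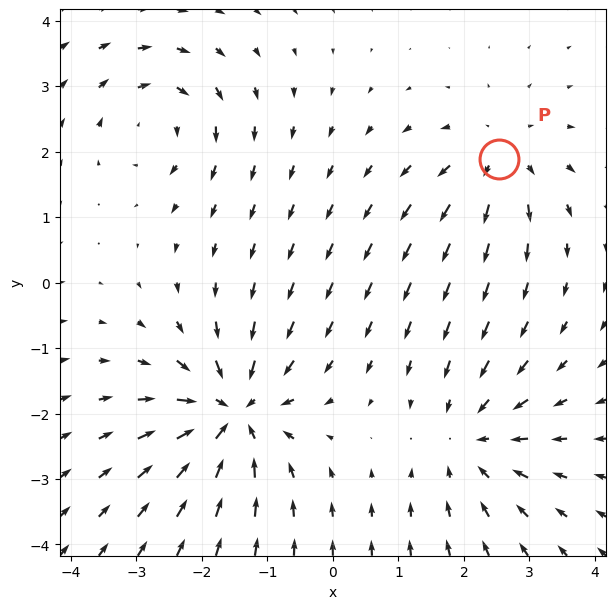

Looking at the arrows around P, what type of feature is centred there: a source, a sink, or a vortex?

source

At P (2.5, 1.9) the arrows spread outward. Divergence about +4, curl ≈0 — positive divergence with near-zero curl is a source.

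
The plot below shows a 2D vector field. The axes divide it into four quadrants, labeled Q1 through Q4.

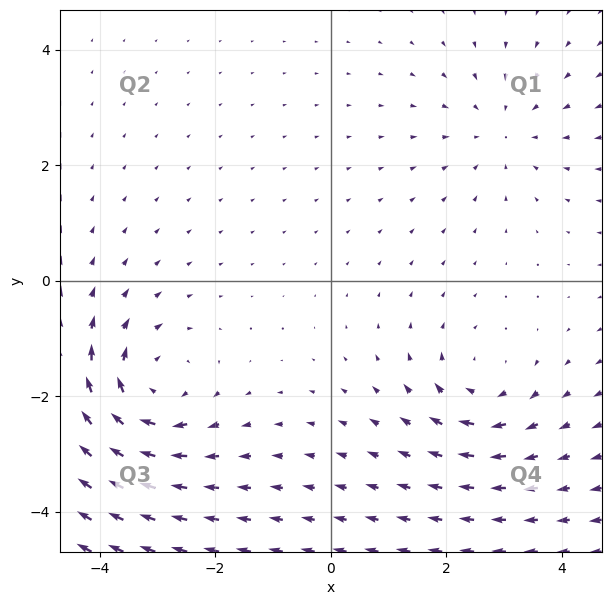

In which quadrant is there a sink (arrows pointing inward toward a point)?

The sink sits at approximately (3.0, 2.6), which lies in quadrant Q1. The divergence there is about -2, negative as expected for a sink.

Q1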